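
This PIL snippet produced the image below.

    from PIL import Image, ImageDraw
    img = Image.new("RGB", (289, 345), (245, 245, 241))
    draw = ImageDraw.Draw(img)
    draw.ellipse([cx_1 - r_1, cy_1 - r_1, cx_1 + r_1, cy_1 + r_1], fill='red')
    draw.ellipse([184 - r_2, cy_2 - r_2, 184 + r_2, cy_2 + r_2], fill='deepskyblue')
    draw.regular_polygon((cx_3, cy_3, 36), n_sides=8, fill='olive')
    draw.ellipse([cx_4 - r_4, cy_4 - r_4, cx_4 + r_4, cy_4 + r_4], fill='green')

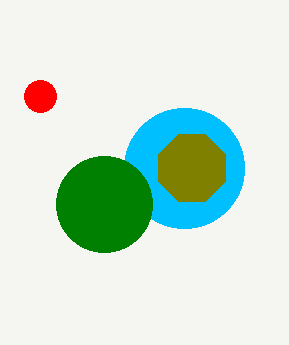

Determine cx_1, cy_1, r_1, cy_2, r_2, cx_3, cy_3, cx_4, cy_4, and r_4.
cx_1 = 40, cy_1 = 96, r_1 = 16, cy_2 = 168, r_2 = 60, cx_3 = 192, cy_3 = 168, cx_4 = 104, cy_4 = 204, r_4 = 48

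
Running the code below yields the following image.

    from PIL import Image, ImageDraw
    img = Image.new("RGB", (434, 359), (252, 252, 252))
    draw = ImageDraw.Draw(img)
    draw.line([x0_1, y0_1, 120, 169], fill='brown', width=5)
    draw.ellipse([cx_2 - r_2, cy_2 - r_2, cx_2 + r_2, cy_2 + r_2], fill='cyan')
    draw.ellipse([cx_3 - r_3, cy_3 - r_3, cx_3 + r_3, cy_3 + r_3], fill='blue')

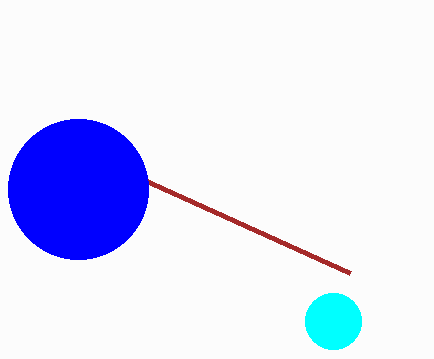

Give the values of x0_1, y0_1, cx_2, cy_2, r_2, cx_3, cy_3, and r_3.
x0_1 = 350; y0_1 = 273; cx_2 = 333; cy_2 = 321; r_2 = 28; cx_3 = 78; cy_3 = 189; r_3 = 70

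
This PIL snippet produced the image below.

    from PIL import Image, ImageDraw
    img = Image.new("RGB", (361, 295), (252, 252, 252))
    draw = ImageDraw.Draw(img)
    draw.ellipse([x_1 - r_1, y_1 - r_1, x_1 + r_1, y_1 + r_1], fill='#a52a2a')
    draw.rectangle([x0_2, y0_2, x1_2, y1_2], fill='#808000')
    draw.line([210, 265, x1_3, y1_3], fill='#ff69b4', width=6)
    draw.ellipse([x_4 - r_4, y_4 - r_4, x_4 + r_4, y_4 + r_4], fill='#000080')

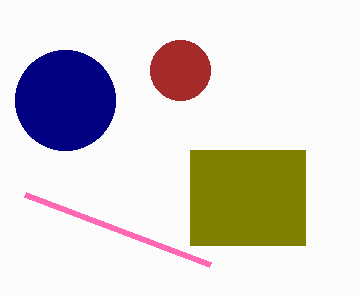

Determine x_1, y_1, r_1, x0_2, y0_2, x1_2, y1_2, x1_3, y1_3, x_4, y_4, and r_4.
x_1 = 180; y_1 = 70; r_1 = 30; x0_2 = 190; y0_2 = 150; x1_2 = 305; y1_2 = 245; x1_3 = 25; y1_3 = 195; x_4 = 65; y_4 = 100; r_4 = 50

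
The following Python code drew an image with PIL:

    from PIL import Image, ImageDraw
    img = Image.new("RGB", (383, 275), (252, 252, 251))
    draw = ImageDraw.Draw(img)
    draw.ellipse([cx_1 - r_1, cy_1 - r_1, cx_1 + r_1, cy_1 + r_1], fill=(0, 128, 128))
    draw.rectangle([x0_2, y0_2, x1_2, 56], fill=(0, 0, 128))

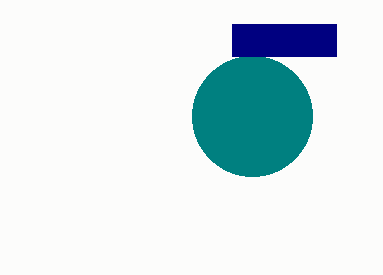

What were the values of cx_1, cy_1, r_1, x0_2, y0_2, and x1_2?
cx_1 = 252, cy_1 = 116, r_1 = 60, x0_2 = 232, y0_2 = 24, x1_2 = 336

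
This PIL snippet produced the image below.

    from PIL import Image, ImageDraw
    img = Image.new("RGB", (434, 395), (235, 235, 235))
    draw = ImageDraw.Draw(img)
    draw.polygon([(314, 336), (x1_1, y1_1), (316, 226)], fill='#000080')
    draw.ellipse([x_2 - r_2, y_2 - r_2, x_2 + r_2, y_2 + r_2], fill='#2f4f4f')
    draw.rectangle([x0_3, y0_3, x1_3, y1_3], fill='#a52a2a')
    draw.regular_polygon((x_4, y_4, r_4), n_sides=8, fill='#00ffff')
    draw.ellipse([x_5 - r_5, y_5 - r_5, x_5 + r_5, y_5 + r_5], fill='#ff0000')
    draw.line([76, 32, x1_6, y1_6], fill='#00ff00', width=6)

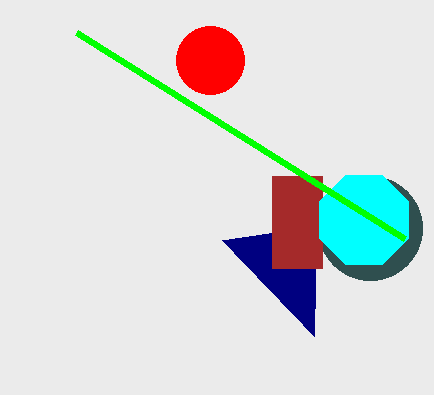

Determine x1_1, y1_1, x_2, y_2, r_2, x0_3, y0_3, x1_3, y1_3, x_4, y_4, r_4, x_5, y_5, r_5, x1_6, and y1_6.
x1_1 = 222, y1_1 = 240, x_2 = 370, y_2 = 228, r_2 = 52, x0_3 = 272, y0_3 = 176, x1_3 = 322, y1_3 = 268, x_4 = 364, y_4 = 220, r_4 = 48, x_5 = 210, y_5 = 60, r_5 = 34, x1_6 = 404, y1_6 = 238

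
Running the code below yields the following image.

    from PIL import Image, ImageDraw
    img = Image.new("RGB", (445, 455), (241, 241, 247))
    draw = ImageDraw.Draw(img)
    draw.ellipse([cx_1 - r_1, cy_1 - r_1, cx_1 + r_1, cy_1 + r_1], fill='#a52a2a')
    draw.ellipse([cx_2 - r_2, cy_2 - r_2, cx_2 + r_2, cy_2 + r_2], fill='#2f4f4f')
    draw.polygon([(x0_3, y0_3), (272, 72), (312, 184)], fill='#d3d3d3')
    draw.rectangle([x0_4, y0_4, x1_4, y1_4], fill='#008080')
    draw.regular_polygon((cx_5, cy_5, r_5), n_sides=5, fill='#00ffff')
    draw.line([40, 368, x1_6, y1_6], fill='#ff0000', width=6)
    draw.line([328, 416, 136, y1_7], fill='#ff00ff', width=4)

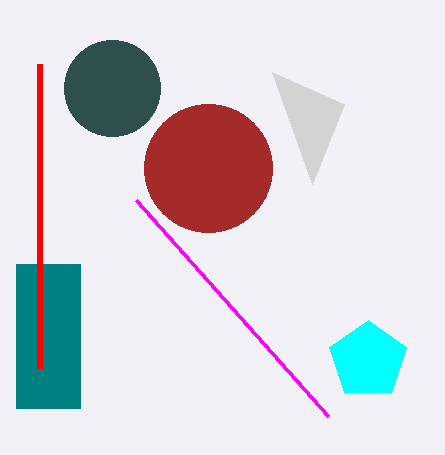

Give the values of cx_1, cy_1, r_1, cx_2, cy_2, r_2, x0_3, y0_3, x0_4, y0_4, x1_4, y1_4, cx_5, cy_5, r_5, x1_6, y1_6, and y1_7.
cx_1 = 208, cy_1 = 168, r_1 = 64, cx_2 = 112, cy_2 = 88, r_2 = 48, x0_3 = 344, y0_3 = 104, x0_4 = 16, y0_4 = 264, x1_4 = 80, y1_4 = 408, cx_5 = 368, cy_5 = 360, r_5 = 40, x1_6 = 40, y1_6 = 64, y1_7 = 200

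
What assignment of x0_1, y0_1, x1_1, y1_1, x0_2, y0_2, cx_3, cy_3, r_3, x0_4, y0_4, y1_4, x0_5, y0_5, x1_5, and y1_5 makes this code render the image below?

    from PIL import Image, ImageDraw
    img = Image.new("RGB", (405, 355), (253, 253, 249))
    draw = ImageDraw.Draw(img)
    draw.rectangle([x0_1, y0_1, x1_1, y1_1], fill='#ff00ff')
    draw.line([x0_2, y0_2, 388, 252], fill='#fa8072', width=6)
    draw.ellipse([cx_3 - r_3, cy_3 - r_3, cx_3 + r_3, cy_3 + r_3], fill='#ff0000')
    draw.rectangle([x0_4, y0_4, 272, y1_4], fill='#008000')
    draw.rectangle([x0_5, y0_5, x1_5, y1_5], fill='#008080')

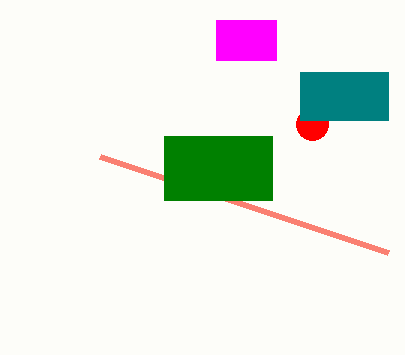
x0_1 = 216, y0_1 = 20, x1_1 = 276, y1_1 = 60, x0_2 = 100, y0_2 = 156, cx_3 = 312, cy_3 = 124, r_3 = 16, x0_4 = 164, y0_4 = 136, y1_4 = 200, x0_5 = 300, y0_5 = 72, x1_5 = 388, y1_5 = 120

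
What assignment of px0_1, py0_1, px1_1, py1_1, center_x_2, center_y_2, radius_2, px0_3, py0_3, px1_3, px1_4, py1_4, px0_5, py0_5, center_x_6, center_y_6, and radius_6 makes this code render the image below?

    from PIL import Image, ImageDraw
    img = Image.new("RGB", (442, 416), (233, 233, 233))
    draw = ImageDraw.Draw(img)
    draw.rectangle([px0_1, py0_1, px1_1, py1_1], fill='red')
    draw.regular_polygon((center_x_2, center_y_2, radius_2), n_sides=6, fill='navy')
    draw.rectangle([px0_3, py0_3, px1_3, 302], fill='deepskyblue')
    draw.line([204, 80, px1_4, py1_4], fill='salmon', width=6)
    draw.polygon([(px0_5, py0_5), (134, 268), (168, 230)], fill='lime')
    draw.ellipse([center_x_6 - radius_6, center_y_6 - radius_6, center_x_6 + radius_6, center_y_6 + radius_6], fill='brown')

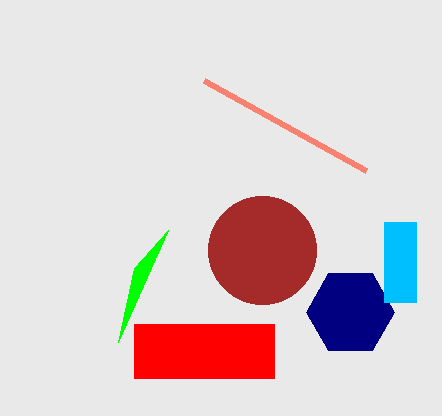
px0_1 = 134; py0_1 = 324; px1_1 = 274; py1_1 = 378; center_x_2 = 350; center_y_2 = 312; radius_2 = 44; px0_3 = 384; py0_3 = 222; px1_3 = 416; px1_4 = 366; py1_4 = 170; px0_5 = 118; py0_5 = 342; center_x_6 = 262; center_y_6 = 250; radius_6 = 54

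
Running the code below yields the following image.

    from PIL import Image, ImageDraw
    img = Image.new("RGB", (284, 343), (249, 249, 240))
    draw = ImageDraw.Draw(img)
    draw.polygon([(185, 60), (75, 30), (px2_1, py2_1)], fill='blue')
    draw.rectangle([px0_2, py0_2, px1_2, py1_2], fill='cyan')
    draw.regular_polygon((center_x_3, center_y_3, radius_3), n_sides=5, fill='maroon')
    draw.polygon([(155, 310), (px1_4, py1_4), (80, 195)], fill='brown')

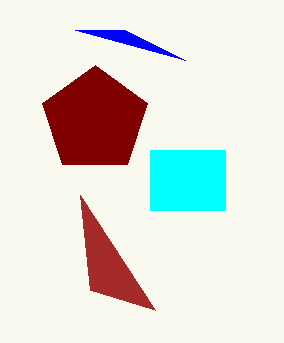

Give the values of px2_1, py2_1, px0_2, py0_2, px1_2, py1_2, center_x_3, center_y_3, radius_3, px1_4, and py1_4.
px2_1 = 125
py2_1 = 30
px0_2 = 150
py0_2 = 150
px1_2 = 225
py1_2 = 210
center_x_3 = 95
center_y_3 = 120
radius_3 = 55
px1_4 = 90
py1_4 = 290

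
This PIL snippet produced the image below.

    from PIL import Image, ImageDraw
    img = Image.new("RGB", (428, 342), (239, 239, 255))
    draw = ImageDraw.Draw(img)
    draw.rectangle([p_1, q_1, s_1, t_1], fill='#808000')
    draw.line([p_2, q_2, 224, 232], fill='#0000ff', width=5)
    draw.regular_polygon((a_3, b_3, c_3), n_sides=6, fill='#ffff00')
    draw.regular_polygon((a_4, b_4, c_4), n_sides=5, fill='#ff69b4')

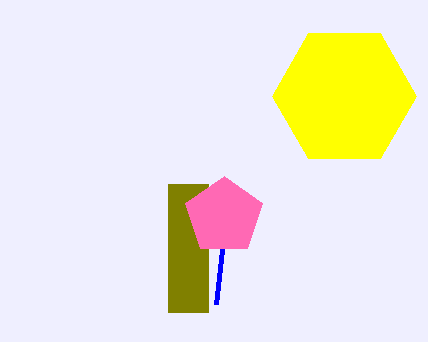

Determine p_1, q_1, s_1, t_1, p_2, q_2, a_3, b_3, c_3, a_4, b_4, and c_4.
p_1 = 168
q_1 = 184
s_1 = 208
t_1 = 312
p_2 = 216
q_2 = 304
a_3 = 344
b_3 = 96
c_3 = 72
a_4 = 224
b_4 = 216
c_4 = 40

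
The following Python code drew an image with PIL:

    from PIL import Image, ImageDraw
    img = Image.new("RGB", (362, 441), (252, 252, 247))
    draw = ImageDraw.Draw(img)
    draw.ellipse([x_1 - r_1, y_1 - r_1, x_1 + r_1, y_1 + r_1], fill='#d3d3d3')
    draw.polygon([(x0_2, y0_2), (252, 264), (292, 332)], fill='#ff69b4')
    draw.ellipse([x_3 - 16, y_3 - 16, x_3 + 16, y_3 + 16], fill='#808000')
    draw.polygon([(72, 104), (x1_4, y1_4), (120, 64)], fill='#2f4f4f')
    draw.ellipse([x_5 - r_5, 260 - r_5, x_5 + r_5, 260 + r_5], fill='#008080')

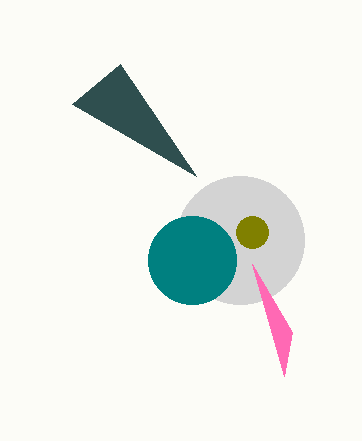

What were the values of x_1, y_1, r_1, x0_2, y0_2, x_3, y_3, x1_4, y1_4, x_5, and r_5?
x_1 = 240
y_1 = 240
r_1 = 64
x0_2 = 284
y0_2 = 376
x_3 = 252
y_3 = 232
x1_4 = 196
y1_4 = 176
x_5 = 192
r_5 = 44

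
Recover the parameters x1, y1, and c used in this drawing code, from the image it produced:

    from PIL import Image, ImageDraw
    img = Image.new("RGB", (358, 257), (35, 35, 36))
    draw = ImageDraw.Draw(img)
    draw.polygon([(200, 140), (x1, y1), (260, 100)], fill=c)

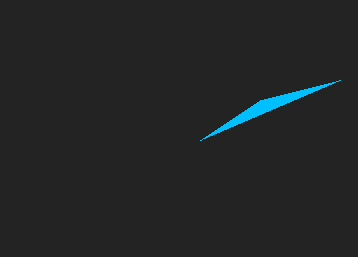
x1 = 340; y1 = 80; c = 'deepskyblue'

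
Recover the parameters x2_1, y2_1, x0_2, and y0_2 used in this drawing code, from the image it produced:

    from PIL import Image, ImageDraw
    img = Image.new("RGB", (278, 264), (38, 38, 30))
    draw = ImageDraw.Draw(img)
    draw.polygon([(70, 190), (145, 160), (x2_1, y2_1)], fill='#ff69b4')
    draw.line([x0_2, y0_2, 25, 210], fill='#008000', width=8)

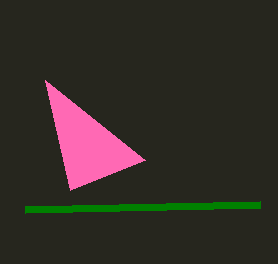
x2_1 = 45; y2_1 = 80; x0_2 = 260; y0_2 = 205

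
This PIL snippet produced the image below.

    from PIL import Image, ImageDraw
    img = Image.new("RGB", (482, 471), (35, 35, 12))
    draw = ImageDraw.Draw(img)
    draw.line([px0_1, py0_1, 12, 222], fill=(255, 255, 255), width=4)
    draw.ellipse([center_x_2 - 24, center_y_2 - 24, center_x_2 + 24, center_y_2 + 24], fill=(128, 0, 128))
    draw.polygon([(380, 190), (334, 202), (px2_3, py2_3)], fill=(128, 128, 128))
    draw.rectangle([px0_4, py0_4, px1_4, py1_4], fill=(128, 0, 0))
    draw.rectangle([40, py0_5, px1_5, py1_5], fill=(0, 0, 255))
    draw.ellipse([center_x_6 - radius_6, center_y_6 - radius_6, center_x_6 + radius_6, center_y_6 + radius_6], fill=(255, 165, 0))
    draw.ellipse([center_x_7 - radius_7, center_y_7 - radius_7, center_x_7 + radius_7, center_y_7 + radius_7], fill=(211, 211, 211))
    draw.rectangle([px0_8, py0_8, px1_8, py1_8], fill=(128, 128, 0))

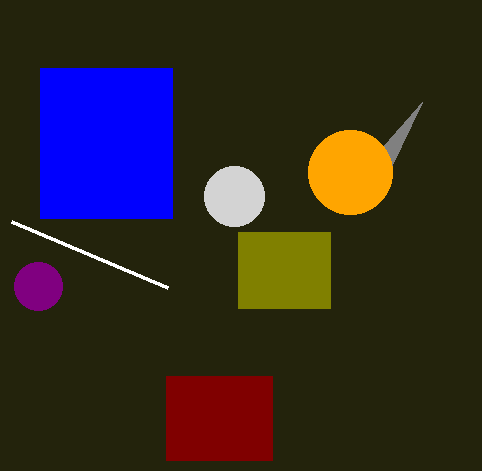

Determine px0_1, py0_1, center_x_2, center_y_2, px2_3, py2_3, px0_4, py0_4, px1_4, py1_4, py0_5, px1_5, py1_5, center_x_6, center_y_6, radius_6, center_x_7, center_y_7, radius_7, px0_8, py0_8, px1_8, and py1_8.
px0_1 = 168, py0_1 = 288, center_x_2 = 38, center_y_2 = 286, px2_3 = 422, py2_3 = 102, px0_4 = 166, py0_4 = 376, px1_4 = 272, py1_4 = 460, py0_5 = 68, px1_5 = 172, py1_5 = 218, center_x_6 = 350, center_y_6 = 172, radius_6 = 42, center_x_7 = 234, center_y_7 = 196, radius_7 = 30, px0_8 = 238, py0_8 = 232, px1_8 = 330, py1_8 = 308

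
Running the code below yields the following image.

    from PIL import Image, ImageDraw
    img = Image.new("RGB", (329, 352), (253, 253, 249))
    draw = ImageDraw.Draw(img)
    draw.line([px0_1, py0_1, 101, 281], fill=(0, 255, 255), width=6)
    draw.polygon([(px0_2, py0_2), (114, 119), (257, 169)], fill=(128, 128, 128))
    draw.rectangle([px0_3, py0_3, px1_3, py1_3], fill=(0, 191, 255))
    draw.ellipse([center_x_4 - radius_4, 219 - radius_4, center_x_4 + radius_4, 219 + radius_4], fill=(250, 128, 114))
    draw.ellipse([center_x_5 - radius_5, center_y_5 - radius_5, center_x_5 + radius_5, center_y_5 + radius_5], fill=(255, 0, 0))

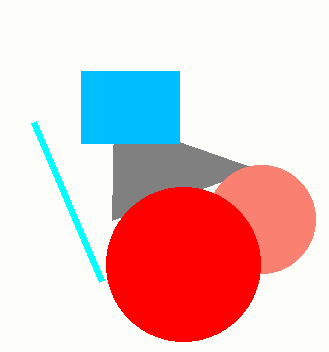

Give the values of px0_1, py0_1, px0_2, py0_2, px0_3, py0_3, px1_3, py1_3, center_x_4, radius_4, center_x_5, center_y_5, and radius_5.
px0_1 = 33; py0_1 = 122; px0_2 = 112; py0_2 = 220; px0_3 = 81; py0_3 = 71; px1_3 = 179; py1_3 = 143; center_x_4 = 261; radius_4 = 54; center_x_5 = 183; center_y_5 = 264; radius_5 = 77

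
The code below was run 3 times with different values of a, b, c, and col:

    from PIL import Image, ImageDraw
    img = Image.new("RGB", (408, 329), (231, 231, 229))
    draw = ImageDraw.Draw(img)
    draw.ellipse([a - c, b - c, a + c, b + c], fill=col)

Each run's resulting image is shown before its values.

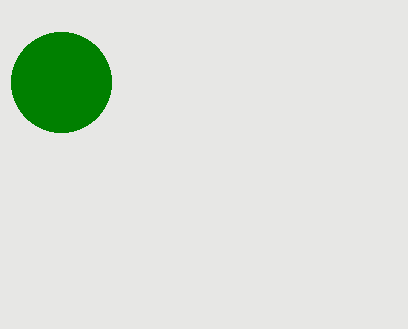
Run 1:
a = 61; b = 82; c = 50; col = 'green'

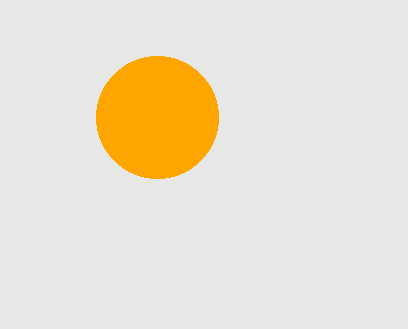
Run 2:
a = 157, b = 117, c = 61, col = 'orange'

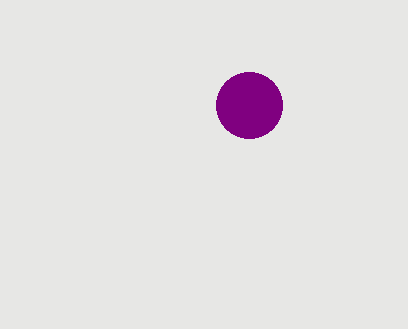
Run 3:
a = 249, b = 105, c = 33, col = 'purple'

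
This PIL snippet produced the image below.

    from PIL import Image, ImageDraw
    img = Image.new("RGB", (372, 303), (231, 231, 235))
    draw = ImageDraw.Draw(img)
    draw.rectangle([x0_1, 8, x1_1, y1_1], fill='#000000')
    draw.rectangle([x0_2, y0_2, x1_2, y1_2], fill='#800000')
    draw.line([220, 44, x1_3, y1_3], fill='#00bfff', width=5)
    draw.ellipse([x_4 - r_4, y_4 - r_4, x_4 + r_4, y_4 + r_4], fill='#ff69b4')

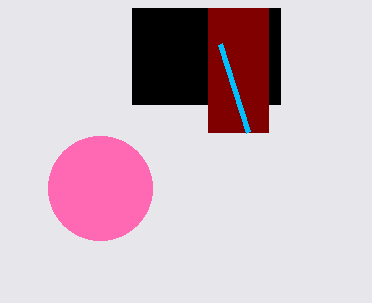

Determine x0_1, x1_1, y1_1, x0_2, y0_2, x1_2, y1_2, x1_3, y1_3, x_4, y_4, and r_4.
x0_1 = 132, x1_1 = 280, y1_1 = 104, x0_2 = 208, y0_2 = 8, x1_2 = 268, y1_2 = 132, x1_3 = 248, y1_3 = 132, x_4 = 100, y_4 = 188, r_4 = 52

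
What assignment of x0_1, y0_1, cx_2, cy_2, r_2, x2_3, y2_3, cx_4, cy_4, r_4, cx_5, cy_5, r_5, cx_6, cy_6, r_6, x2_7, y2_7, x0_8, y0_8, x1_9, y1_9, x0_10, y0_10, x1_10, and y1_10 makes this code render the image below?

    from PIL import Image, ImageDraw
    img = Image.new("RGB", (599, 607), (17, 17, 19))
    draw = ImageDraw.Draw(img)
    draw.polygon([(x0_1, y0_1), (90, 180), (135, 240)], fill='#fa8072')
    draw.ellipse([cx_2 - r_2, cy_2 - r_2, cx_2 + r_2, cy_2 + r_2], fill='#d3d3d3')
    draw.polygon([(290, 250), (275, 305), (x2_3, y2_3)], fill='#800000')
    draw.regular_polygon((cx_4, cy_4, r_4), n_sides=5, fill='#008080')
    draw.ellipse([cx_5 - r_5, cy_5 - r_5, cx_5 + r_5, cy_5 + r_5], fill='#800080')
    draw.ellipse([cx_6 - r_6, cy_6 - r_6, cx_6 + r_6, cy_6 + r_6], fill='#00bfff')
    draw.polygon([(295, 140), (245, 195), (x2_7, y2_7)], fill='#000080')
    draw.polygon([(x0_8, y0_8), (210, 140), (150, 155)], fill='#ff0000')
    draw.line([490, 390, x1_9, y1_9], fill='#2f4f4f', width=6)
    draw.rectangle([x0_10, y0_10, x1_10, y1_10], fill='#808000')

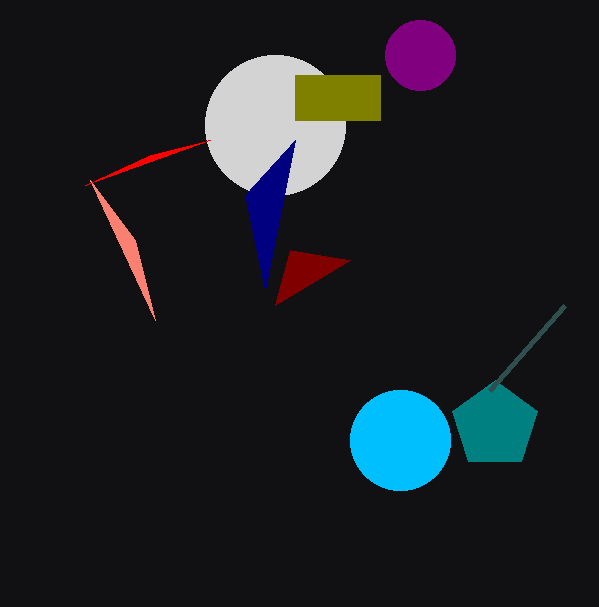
x0_1 = 155, y0_1 = 320, cx_2 = 275, cy_2 = 125, r_2 = 70, x2_3 = 350, y2_3 = 260, cx_4 = 495, cy_4 = 425, r_4 = 45, cx_5 = 420, cy_5 = 55, r_5 = 35, cx_6 = 400, cy_6 = 440, r_6 = 50, x2_7 = 265, y2_7 = 290, x0_8 = 85, y0_8 = 185, x1_9 = 565, y1_9 = 305, x0_10 = 295, y0_10 = 75, x1_10 = 380, y1_10 = 120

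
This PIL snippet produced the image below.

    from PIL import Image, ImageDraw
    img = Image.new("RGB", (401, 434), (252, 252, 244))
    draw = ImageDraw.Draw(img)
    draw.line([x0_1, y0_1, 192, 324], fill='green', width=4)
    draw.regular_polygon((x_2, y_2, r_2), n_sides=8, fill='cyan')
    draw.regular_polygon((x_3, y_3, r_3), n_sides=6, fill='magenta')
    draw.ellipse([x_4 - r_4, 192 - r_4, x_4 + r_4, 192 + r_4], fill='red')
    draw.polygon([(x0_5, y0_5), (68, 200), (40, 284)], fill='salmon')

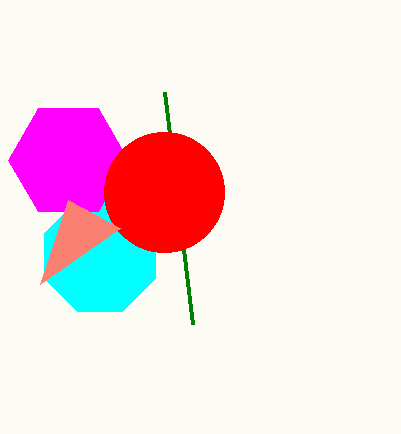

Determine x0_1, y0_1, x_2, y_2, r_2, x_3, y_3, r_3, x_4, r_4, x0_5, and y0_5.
x0_1 = 164; y0_1 = 92; x_2 = 100; y_2 = 256; r_2 = 60; x_3 = 68; y_3 = 160; r_3 = 60; x_4 = 164; r_4 = 60; x0_5 = 120; y0_5 = 228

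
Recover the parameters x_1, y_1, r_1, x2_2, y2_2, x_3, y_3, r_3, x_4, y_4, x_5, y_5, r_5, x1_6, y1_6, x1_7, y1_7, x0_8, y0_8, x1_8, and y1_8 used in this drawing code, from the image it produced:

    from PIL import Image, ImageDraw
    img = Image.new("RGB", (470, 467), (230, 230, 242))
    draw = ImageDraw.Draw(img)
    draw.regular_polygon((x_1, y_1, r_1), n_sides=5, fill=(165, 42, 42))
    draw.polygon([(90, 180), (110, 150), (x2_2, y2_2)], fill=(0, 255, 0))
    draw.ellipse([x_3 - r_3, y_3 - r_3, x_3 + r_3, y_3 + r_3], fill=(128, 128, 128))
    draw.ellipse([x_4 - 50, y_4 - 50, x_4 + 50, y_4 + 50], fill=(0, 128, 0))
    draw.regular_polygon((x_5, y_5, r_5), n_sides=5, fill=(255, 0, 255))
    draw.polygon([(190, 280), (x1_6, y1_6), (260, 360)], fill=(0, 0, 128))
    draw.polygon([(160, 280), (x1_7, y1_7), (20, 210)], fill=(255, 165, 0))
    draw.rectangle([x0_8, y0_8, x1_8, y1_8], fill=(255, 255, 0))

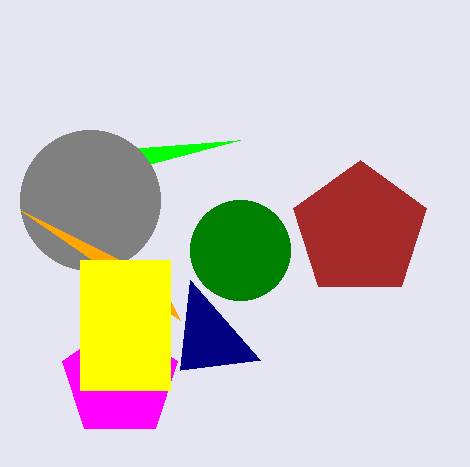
x_1 = 360; y_1 = 230; r_1 = 70; x2_2 = 240; y2_2 = 140; x_3 = 90; y_3 = 200; r_3 = 70; x_4 = 240; y_4 = 250; x_5 = 120; y_5 = 380; r_5 = 60; x1_6 = 180; y1_6 = 370; x1_7 = 180; y1_7 = 320; x0_8 = 80; y0_8 = 260; x1_8 = 170; y1_8 = 390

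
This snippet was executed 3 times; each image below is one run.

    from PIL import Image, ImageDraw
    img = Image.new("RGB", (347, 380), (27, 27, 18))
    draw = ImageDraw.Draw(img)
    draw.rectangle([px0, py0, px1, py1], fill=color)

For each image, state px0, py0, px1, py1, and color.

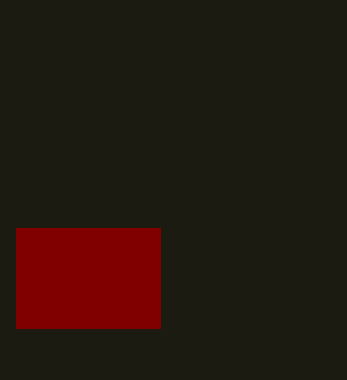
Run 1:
px0 = 16
py0 = 228
px1 = 160
py1 = 328
color = 'maroon'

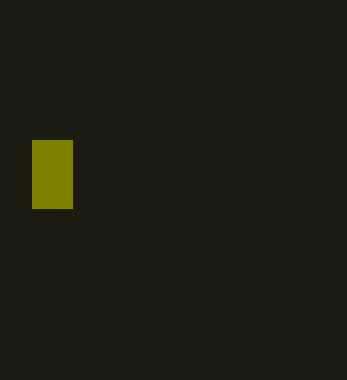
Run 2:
px0 = 32; py0 = 140; px1 = 72; py1 = 208; color = 'olive'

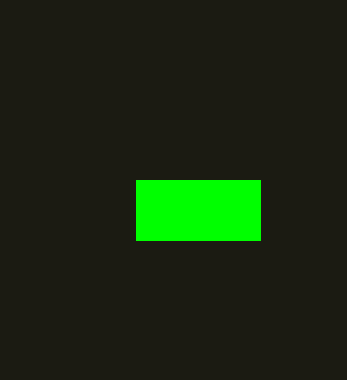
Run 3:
px0 = 136
py0 = 180
px1 = 260
py1 = 240
color = 'lime'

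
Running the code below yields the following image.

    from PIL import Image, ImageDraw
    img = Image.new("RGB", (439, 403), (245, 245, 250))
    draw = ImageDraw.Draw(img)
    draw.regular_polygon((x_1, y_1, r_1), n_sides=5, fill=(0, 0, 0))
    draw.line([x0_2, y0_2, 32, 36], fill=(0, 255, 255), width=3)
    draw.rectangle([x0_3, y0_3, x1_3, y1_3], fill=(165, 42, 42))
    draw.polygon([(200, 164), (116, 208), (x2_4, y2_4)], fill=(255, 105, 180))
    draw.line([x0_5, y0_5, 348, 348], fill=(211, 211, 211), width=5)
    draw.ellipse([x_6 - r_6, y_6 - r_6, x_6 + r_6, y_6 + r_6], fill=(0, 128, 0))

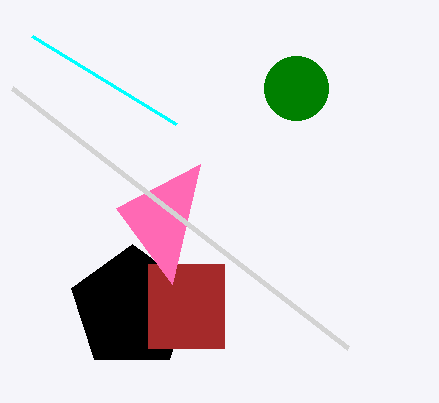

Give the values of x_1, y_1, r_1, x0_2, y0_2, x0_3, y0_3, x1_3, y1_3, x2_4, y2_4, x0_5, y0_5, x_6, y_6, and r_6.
x_1 = 132, y_1 = 308, r_1 = 64, x0_2 = 176, y0_2 = 124, x0_3 = 148, y0_3 = 264, x1_3 = 224, y1_3 = 348, x2_4 = 172, y2_4 = 284, x0_5 = 12, y0_5 = 88, x_6 = 296, y_6 = 88, r_6 = 32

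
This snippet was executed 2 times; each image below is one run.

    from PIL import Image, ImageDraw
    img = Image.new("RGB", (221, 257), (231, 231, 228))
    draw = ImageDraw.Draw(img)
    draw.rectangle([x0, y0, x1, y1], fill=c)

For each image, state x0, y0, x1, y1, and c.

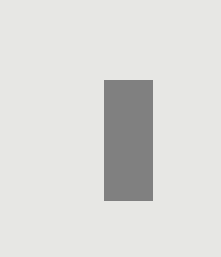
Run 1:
x0 = 104; y0 = 80; x1 = 152; y1 = 200; c = 'gray'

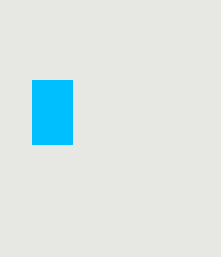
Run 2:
x0 = 32, y0 = 80, x1 = 72, y1 = 144, c = 'deepskyblue'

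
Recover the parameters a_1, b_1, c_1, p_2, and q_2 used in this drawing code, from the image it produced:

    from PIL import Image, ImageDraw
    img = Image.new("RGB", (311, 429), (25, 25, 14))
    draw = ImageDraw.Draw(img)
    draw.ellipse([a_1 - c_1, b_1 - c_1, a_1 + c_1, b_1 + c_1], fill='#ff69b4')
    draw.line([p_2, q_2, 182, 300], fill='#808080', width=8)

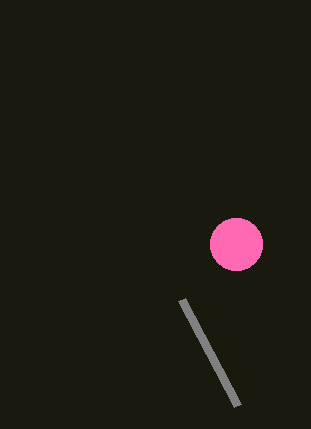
a_1 = 236; b_1 = 244; c_1 = 26; p_2 = 238; q_2 = 406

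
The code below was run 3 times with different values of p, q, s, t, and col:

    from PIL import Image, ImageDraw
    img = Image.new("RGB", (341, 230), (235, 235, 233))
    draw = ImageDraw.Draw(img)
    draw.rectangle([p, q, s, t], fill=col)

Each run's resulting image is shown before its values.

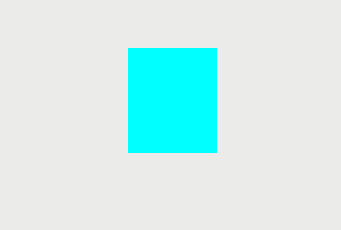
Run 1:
p = 128
q = 48
s = 216
t = 152
col = 'cyan'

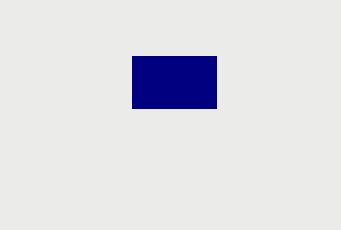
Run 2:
p = 132; q = 56; s = 216; t = 108; col = 'navy'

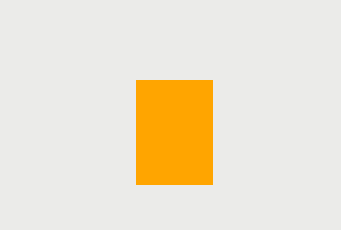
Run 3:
p = 136, q = 80, s = 212, t = 184, col = 'orange'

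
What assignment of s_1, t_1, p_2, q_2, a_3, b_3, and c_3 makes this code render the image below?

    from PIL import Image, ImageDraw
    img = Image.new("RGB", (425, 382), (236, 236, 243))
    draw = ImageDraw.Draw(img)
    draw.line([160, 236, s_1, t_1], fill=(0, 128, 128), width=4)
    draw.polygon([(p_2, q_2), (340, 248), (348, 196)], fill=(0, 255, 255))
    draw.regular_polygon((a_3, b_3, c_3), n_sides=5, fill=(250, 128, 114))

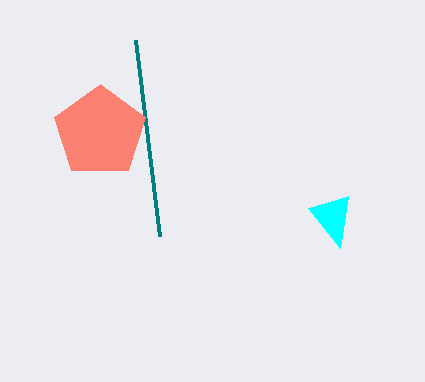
s_1 = 136; t_1 = 40; p_2 = 308; q_2 = 208; a_3 = 100; b_3 = 132; c_3 = 48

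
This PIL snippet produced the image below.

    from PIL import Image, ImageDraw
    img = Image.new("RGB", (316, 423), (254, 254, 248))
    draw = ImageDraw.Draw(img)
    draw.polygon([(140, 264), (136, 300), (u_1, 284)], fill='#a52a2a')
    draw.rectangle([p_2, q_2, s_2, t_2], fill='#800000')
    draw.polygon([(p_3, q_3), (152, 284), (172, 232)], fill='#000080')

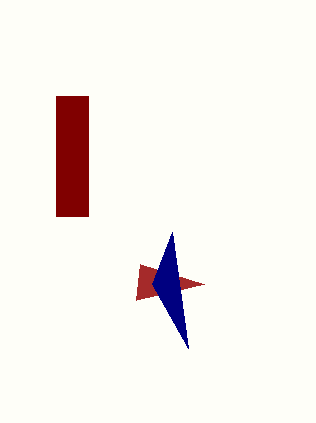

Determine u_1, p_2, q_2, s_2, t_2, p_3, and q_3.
u_1 = 204
p_2 = 56
q_2 = 96
s_2 = 88
t_2 = 216
p_3 = 188
q_3 = 348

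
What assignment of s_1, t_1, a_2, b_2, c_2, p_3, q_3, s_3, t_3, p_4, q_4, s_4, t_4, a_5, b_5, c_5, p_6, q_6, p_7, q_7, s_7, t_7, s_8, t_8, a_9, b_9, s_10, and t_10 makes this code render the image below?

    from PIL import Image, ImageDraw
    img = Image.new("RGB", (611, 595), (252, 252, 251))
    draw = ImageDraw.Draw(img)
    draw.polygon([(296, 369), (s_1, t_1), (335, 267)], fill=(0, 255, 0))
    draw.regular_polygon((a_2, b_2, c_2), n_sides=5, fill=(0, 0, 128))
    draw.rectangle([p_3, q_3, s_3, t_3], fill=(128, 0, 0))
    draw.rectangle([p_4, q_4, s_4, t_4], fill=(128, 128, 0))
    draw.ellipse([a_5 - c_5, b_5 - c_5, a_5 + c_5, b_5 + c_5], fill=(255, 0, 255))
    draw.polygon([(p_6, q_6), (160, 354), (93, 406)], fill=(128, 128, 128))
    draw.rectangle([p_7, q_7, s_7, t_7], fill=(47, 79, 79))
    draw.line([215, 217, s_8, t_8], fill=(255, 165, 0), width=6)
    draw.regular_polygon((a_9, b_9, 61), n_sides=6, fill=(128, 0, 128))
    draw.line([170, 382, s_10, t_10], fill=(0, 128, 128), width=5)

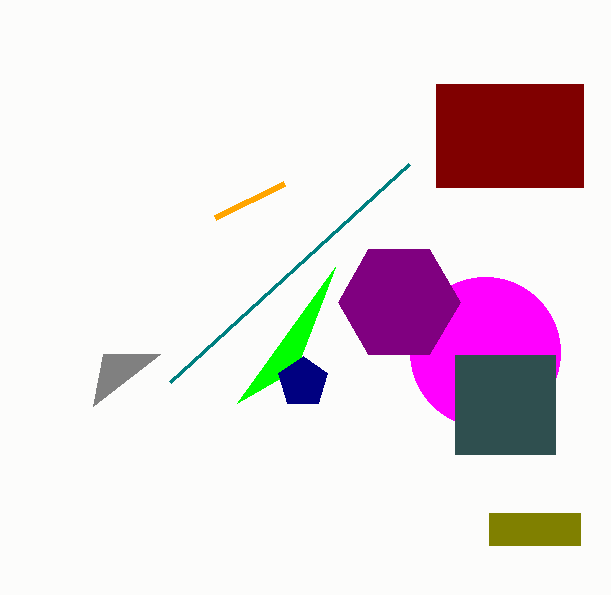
s_1 = 237
t_1 = 403
a_2 = 303
b_2 = 382
c_2 = 26
p_3 = 436
q_3 = 84
s_3 = 583
t_3 = 187
p_4 = 489
q_4 = 513
s_4 = 580
t_4 = 545
a_5 = 485
b_5 = 352
c_5 = 75
p_6 = 103
q_6 = 354
p_7 = 455
q_7 = 355
s_7 = 555
t_7 = 454
s_8 = 284
t_8 = 183
a_9 = 399
b_9 = 302
s_10 = 409
t_10 = 164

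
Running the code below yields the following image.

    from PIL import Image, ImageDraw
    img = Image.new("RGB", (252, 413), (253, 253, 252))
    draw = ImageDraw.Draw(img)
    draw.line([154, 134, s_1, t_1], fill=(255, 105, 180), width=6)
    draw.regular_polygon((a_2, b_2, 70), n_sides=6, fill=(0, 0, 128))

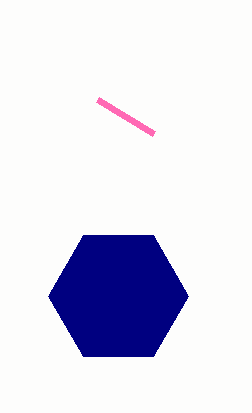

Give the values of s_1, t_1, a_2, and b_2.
s_1 = 98
t_1 = 100
a_2 = 118
b_2 = 296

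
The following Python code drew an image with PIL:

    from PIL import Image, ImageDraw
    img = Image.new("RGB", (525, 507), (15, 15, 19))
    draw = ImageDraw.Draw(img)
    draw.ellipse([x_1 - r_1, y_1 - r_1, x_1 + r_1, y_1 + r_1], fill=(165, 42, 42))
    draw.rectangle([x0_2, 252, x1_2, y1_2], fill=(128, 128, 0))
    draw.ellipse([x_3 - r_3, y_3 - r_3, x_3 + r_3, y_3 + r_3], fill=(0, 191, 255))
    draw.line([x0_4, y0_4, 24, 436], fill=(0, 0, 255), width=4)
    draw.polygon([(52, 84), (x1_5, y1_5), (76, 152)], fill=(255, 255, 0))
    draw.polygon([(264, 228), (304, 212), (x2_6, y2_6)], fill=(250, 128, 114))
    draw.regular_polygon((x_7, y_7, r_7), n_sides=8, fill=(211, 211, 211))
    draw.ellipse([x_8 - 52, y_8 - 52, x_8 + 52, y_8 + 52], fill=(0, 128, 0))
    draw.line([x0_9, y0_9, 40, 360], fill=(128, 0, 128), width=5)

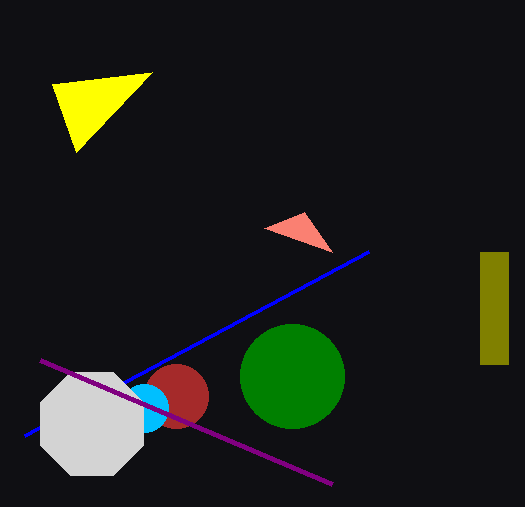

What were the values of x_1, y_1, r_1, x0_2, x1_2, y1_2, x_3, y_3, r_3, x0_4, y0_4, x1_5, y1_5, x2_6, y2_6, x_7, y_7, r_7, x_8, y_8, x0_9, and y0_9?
x_1 = 176
y_1 = 396
r_1 = 32
x0_2 = 480
x1_2 = 508
y1_2 = 364
x_3 = 144
y_3 = 408
r_3 = 24
x0_4 = 368
y0_4 = 252
x1_5 = 152
y1_5 = 72
x2_6 = 332
y2_6 = 252
x_7 = 92
y_7 = 424
r_7 = 56
x_8 = 292
y_8 = 376
x0_9 = 332
y0_9 = 484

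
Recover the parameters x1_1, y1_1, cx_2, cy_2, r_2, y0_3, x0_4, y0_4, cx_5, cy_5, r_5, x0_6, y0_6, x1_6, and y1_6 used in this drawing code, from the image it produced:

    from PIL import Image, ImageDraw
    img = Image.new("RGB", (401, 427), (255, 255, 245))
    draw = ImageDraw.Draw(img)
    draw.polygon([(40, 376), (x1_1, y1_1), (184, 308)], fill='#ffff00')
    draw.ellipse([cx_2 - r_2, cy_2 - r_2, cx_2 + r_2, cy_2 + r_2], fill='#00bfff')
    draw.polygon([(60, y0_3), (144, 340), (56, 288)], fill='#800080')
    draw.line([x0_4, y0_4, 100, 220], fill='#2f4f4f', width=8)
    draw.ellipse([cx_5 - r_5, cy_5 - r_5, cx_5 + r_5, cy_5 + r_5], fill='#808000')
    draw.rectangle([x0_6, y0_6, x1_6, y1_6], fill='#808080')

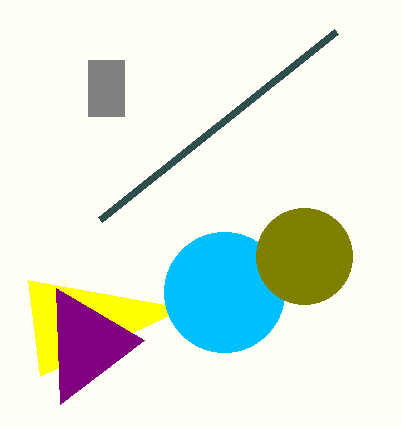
x1_1 = 28
y1_1 = 280
cx_2 = 224
cy_2 = 292
r_2 = 60
y0_3 = 404
x0_4 = 336
y0_4 = 32
cx_5 = 304
cy_5 = 256
r_5 = 48
x0_6 = 88
y0_6 = 60
x1_6 = 124
y1_6 = 116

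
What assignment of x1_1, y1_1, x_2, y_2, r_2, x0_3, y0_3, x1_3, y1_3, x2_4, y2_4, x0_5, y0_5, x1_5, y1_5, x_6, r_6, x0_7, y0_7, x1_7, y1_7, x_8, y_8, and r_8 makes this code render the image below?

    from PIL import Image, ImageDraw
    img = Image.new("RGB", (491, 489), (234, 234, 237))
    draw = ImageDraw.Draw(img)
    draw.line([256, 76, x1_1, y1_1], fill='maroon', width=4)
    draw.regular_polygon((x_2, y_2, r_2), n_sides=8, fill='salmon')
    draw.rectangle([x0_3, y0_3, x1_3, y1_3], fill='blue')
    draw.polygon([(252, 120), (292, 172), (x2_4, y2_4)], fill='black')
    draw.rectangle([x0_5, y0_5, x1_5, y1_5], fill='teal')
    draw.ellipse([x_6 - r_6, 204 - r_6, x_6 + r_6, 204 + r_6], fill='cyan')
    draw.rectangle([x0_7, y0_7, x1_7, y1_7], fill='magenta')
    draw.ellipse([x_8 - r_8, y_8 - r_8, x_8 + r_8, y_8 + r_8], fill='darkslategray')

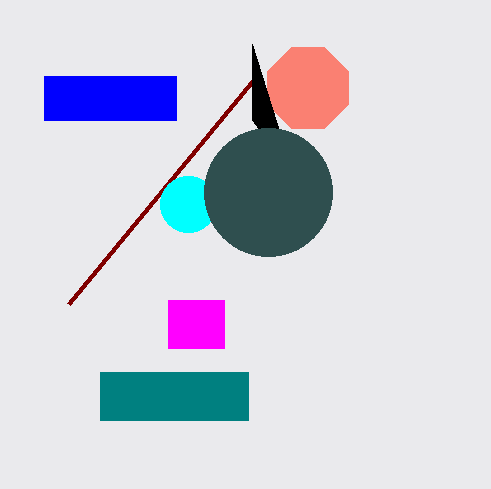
x1_1 = 68, y1_1 = 304, x_2 = 308, y_2 = 88, r_2 = 44, x0_3 = 44, y0_3 = 76, x1_3 = 176, y1_3 = 120, x2_4 = 252, y2_4 = 44, x0_5 = 100, y0_5 = 372, x1_5 = 248, y1_5 = 420, x_6 = 188, r_6 = 28, x0_7 = 168, y0_7 = 300, x1_7 = 224, y1_7 = 348, x_8 = 268, y_8 = 192, r_8 = 64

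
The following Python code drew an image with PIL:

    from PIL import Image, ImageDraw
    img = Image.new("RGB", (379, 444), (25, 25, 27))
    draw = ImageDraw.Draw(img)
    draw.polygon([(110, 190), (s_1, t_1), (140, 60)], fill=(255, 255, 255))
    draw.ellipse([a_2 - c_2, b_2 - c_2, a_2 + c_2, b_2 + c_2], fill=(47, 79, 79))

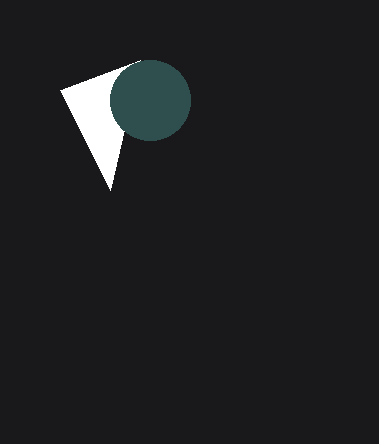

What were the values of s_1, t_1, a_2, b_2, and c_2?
s_1 = 60; t_1 = 90; a_2 = 150; b_2 = 100; c_2 = 40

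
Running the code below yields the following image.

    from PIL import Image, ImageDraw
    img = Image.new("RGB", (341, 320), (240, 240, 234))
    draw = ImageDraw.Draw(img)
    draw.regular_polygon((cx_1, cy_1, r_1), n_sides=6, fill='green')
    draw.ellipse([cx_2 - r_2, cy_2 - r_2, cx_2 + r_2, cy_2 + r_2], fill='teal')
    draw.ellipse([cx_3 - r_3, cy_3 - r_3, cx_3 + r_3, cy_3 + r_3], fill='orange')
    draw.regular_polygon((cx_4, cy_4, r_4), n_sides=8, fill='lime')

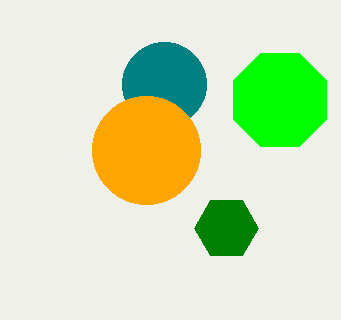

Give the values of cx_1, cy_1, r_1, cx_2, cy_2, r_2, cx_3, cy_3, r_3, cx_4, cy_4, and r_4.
cx_1 = 226, cy_1 = 228, r_1 = 32, cx_2 = 164, cy_2 = 84, r_2 = 42, cx_3 = 146, cy_3 = 150, r_3 = 54, cx_4 = 280, cy_4 = 100, r_4 = 50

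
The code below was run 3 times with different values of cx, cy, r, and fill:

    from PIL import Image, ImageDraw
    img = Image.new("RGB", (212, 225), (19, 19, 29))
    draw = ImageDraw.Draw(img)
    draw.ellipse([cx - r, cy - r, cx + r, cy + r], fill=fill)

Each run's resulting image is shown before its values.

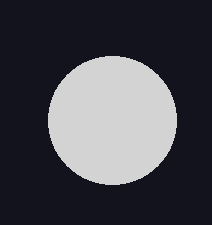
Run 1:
cx = 112, cy = 120, r = 64, fill = 'lightgray'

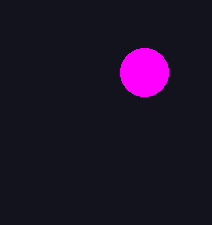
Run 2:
cx = 144; cy = 72; r = 24; fill = 'magenta'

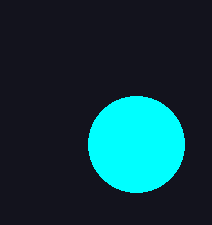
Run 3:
cx = 136
cy = 144
r = 48
fill = 'cyan'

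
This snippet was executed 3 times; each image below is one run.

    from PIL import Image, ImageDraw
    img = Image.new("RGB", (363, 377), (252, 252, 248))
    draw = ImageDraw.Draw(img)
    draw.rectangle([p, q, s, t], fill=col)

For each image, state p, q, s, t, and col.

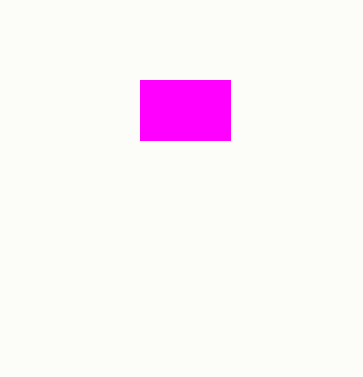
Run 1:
p = 140
q = 80
s = 230
t = 140
col = 'magenta'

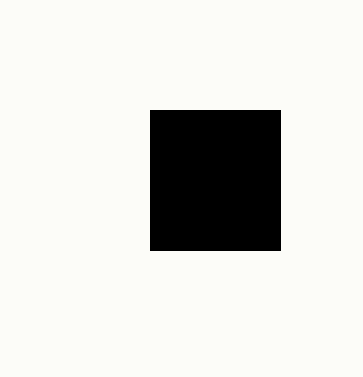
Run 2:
p = 150; q = 110; s = 280; t = 250; col = 'black'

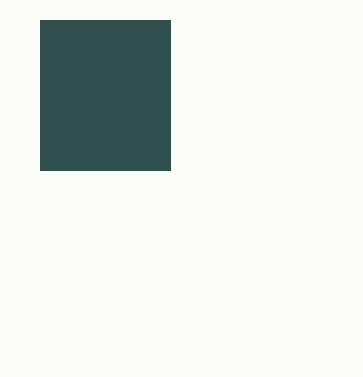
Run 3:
p = 40, q = 20, s = 170, t = 170, col = 'darkslategray'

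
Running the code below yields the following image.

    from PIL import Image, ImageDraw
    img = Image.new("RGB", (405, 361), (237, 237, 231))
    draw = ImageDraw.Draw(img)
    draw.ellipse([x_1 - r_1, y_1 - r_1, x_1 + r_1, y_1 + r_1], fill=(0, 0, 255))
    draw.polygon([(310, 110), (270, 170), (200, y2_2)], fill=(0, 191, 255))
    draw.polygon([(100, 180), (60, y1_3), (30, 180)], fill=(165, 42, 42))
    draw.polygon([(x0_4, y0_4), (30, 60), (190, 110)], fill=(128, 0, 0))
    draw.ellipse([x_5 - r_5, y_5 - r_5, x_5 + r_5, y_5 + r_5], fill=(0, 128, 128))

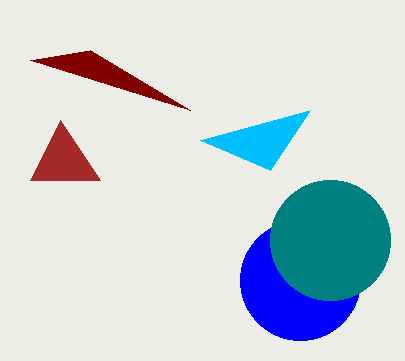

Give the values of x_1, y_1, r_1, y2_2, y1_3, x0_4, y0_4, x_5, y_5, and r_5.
x_1 = 300, y_1 = 280, r_1 = 60, y2_2 = 140, y1_3 = 120, x0_4 = 90, y0_4 = 50, x_5 = 330, y_5 = 240, r_5 = 60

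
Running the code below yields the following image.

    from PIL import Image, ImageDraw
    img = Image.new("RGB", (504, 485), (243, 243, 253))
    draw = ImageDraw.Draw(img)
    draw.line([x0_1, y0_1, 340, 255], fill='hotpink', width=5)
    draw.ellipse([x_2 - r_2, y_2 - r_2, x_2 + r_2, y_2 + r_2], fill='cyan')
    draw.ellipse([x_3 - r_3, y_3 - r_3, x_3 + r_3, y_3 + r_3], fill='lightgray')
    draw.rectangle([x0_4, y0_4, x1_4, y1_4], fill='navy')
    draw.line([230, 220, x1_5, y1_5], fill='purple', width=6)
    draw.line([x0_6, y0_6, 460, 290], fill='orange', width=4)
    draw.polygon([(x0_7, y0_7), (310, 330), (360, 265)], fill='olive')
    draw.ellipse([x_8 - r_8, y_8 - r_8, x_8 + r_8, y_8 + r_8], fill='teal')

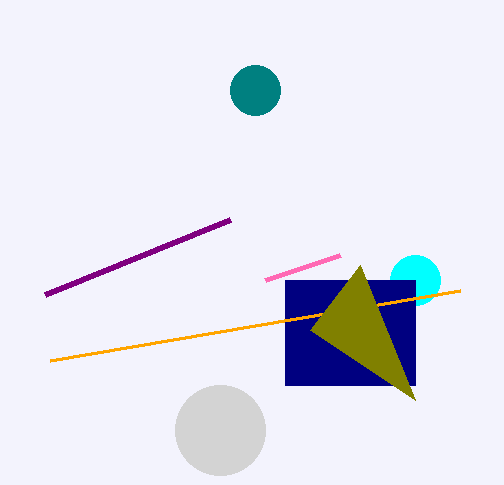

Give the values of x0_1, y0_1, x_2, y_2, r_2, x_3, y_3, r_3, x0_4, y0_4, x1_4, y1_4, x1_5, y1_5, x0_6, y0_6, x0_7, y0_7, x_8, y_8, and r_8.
x0_1 = 265, y0_1 = 280, x_2 = 415, y_2 = 280, r_2 = 25, x_3 = 220, y_3 = 430, r_3 = 45, x0_4 = 285, y0_4 = 280, x1_4 = 415, y1_4 = 385, x1_5 = 45, y1_5 = 295, x0_6 = 50, y0_6 = 360, x0_7 = 415, y0_7 = 400, x_8 = 255, y_8 = 90, r_8 = 25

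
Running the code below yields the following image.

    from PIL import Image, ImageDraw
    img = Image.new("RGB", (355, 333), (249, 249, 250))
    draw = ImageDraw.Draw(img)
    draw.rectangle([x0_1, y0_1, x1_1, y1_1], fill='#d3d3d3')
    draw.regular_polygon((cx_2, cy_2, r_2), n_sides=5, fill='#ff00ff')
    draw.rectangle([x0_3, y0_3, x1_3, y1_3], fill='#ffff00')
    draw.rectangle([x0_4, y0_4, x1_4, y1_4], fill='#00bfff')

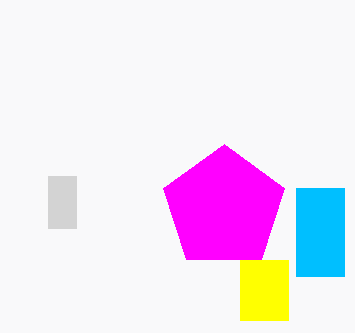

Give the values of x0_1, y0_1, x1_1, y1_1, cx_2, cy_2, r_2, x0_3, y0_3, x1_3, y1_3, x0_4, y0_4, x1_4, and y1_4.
x0_1 = 48
y0_1 = 176
x1_1 = 76
y1_1 = 228
cx_2 = 224
cy_2 = 208
r_2 = 64
x0_3 = 240
y0_3 = 260
x1_3 = 288
y1_3 = 320
x0_4 = 296
y0_4 = 188
x1_4 = 344
y1_4 = 276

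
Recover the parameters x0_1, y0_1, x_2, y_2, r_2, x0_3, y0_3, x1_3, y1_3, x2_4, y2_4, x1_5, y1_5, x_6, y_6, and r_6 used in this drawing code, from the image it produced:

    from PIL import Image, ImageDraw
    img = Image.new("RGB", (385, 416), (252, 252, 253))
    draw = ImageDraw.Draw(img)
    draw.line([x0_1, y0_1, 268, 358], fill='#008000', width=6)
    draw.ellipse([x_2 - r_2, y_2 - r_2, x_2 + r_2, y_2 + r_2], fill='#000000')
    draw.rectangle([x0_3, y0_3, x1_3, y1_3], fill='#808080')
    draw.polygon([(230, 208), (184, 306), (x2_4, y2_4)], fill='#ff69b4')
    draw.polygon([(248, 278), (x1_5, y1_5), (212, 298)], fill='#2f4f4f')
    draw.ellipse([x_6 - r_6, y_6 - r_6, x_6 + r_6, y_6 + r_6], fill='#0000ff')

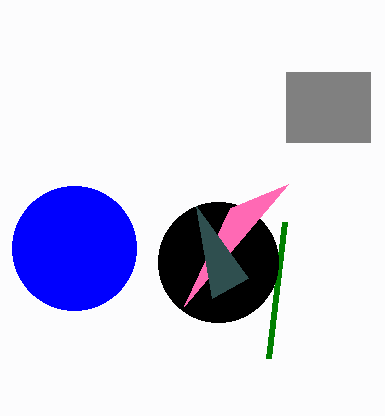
x0_1 = 284
y0_1 = 222
x_2 = 218
y_2 = 262
r_2 = 60
x0_3 = 286
y0_3 = 72
x1_3 = 370
y1_3 = 142
x2_4 = 288
y2_4 = 184
x1_5 = 196
y1_5 = 206
x_6 = 74
y_6 = 248
r_6 = 62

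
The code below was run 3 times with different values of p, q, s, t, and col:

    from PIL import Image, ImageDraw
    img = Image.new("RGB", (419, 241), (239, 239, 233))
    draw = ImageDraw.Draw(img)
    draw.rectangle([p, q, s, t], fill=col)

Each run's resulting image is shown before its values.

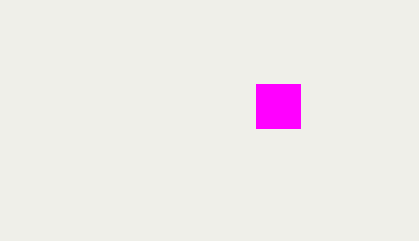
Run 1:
p = 256
q = 84
s = 300
t = 128
col = 'magenta'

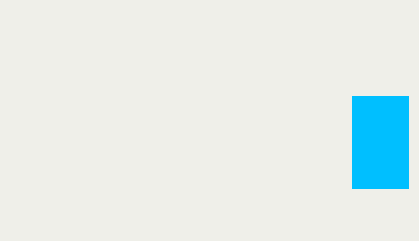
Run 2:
p = 352, q = 96, s = 408, t = 188, col = 'deepskyblue'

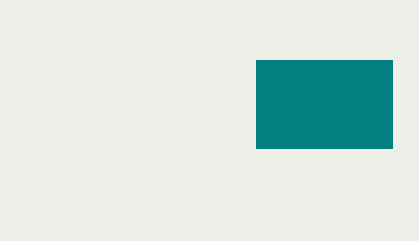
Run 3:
p = 256; q = 60; s = 392; t = 148; col = 'teal'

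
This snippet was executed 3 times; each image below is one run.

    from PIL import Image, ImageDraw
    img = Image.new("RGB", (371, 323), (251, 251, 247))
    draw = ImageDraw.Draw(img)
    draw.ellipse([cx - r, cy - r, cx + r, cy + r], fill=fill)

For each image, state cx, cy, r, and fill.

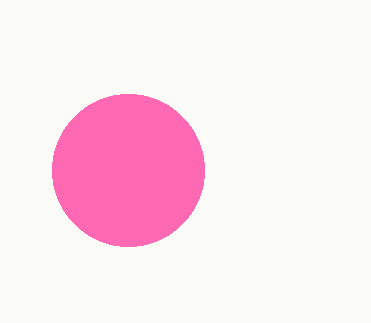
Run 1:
cx = 128, cy = 170, r = 76, fill = 'hotpink'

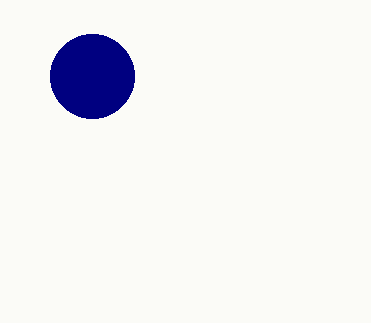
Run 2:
cx = 92; cy = 76; r = 42; fill = 'navy'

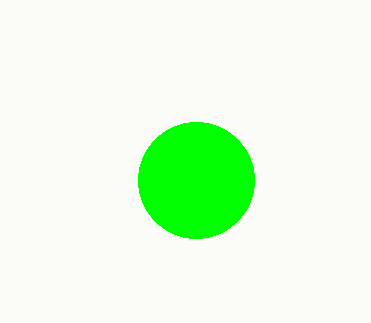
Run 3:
cx = 196; cy = 180; r = 58; fill = 'lime'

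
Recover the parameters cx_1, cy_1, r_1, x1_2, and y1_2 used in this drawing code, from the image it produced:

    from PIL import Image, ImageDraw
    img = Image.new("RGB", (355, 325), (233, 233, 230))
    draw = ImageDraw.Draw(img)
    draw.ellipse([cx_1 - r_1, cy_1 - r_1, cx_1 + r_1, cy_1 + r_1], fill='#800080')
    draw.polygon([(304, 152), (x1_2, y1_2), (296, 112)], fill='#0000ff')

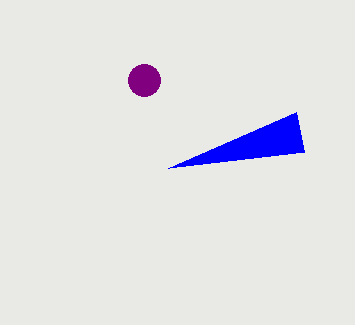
cx_1 = 144, cy_1 = 80, r_1 = 16, x1_2 = 168, y1_2 = 168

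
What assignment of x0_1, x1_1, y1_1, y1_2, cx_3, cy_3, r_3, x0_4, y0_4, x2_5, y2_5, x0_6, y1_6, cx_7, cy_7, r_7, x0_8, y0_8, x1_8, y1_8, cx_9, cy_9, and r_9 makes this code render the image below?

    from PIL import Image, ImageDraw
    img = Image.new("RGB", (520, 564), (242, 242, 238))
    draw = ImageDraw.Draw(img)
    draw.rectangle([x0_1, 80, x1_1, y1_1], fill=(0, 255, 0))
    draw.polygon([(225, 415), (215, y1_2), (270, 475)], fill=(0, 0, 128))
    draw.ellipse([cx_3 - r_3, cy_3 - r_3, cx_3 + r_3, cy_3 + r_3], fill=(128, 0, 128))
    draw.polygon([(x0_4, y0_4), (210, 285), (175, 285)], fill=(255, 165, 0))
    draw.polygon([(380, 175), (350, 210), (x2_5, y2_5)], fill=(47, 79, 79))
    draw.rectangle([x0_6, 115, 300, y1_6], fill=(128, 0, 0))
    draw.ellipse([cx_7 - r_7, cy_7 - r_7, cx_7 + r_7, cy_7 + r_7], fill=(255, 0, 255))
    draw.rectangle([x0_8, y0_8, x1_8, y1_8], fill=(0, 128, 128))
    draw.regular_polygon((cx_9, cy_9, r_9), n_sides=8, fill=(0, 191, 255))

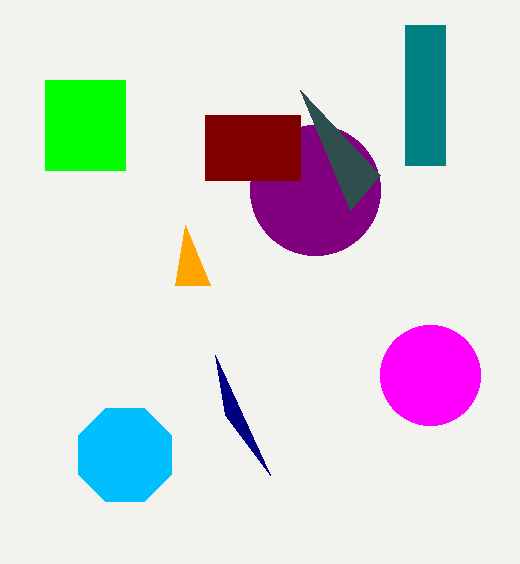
x0_1 = 45, x1_1 = 125, y1_1 = 170, y1_2 = 355, cx_3 = 315, cy_3 = 190, r_3 = 65, x0_4 = 185, y0_4 = 225, x2_5 = 300, y2_5 = 90, x0_6 = 205, y1_6 = 180, cx_7 = 430, cy_7 = 375, r_7 = 50, x0_8 = 405, y0_8 = 25, x1_8 = 445, y1_8 = 165, cx_9 = 125, cy_9 = 455, r_9 = 50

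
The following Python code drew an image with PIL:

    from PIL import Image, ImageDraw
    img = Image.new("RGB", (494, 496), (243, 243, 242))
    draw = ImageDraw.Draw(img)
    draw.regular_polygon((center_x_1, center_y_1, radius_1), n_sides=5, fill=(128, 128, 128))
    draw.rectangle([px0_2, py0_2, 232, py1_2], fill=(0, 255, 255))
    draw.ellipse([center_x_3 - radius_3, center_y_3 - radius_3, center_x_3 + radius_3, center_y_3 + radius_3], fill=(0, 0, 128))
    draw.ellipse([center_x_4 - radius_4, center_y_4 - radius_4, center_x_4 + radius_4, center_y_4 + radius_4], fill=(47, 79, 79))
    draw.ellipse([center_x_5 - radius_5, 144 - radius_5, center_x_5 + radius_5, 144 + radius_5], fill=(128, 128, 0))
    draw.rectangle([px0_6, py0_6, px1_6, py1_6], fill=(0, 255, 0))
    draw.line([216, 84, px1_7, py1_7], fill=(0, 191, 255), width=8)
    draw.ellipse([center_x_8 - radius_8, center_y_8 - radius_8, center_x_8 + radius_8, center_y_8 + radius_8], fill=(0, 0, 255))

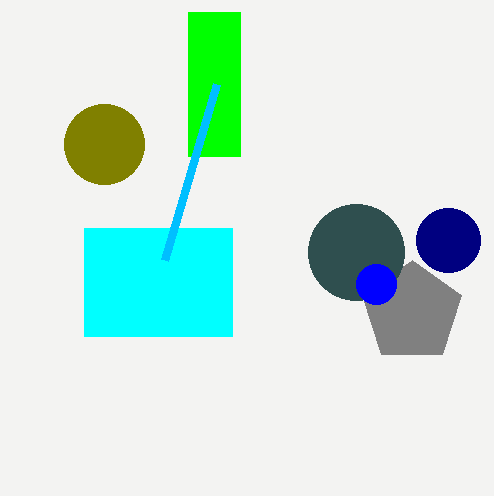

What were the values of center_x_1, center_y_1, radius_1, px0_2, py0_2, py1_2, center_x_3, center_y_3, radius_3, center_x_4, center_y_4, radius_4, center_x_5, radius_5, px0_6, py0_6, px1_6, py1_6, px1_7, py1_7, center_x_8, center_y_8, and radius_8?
center_x_1 = 412; center_y_1 = 312; radius_1 = 52; px0_2 = 84; py0_2 = 228; py1_2 = 336; center_x_3 = 448; center_y_3 = 240; radius_3 = 32; center_x_4 = 356; center_y_4 = 252; radius_4 = 48; center_x_5 = 104; radius_5 = 40; px0_6 = 188; py0_6 = 12; px1_6 = 240; py1_6 = 156; px1_7 = 164; py1_7 = 260; center_x_8 = 376; center_y_8 = 284; radius_8 = 20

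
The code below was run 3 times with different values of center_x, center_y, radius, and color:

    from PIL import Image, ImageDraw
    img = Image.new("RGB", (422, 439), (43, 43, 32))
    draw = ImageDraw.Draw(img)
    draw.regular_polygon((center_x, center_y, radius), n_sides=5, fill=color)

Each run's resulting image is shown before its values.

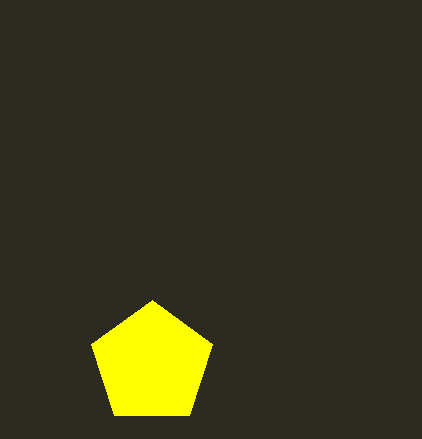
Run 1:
center_x = 152
center_y = 364
radius = 64
color = 'yellow'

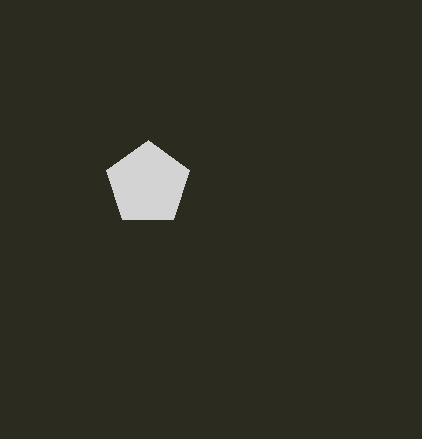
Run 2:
center_x = 148
center_y = 184
radius = 44
color = 'lightgray'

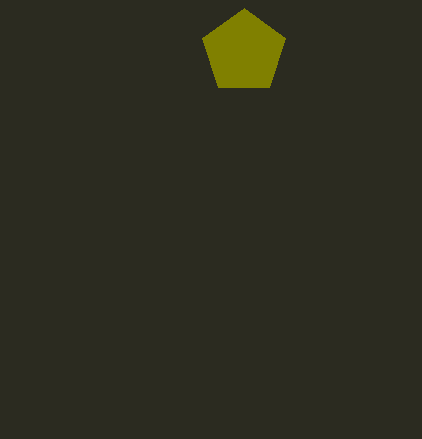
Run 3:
center_x = 244, center_y = 52, radius = 44, color = 'olive'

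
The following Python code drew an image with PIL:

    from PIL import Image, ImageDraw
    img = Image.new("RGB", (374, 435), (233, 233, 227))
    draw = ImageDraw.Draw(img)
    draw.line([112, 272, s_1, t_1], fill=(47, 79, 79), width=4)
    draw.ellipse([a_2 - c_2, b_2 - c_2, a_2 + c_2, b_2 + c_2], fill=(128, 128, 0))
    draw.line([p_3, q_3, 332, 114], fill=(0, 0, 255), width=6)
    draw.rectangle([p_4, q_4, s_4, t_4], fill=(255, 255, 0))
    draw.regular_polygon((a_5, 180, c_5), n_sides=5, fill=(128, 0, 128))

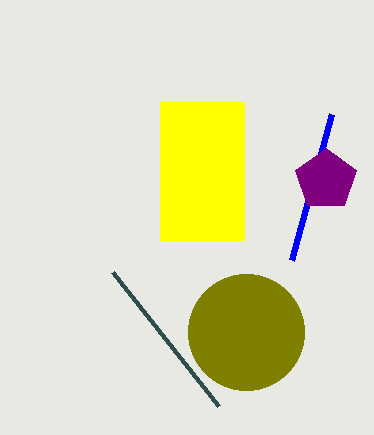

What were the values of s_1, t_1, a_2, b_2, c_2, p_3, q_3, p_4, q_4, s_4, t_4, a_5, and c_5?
s_1 = 218; t_1 = 406; a_2 = 246; b_2 = 332; c_2 = 58; p_3 = 292; q_3 = 260; p_4 = 160; q_4 = 102; s_4 = 244; t_4 = 240; a_5 = 326; c_5 = 32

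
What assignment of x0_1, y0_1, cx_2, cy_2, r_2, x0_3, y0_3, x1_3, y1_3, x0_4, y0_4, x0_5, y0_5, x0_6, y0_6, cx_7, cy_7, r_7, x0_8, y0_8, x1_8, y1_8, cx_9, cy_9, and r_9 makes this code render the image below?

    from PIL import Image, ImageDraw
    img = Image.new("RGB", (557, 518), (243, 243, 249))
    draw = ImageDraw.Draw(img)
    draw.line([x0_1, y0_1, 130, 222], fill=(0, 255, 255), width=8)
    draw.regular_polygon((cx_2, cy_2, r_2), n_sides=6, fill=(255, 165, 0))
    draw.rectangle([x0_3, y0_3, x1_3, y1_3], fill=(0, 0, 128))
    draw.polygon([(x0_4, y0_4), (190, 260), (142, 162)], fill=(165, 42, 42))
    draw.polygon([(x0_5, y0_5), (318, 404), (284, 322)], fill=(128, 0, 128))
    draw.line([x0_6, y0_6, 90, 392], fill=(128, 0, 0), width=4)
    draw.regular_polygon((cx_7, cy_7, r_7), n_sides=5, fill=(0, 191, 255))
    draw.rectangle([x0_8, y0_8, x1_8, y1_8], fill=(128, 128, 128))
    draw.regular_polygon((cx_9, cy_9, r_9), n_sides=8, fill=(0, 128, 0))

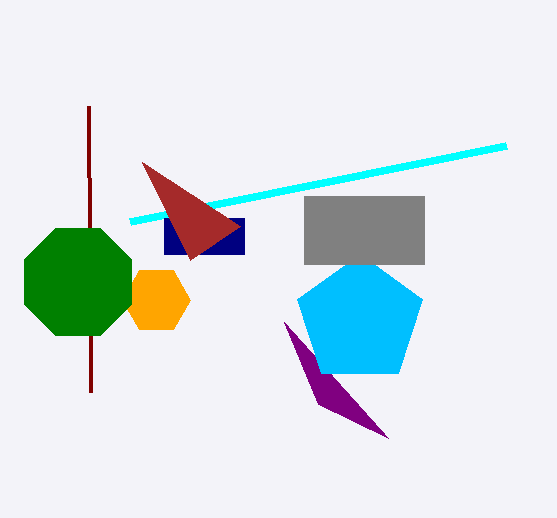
x0_1 = 506; y0_1 = 146; cx_2 = 156; cy_2 = 300; r_2 = 34; x0_3 = 164; y0_3 = 218; x1_3 = 244; y1_3 = 254; x0_4 = 240; y0_4 = 226; x0_5 = 388; y0_5 = 438; x0_6 = 88; y0_6 = 106; cx_7 = 360; cy_7 = 320; r_7 = 66; x0_8 = 304; y0_8 = 196; x1_8 = 424; y1_8 = 264; cx_9 = 78; cy_9 = 282; r_9 = 58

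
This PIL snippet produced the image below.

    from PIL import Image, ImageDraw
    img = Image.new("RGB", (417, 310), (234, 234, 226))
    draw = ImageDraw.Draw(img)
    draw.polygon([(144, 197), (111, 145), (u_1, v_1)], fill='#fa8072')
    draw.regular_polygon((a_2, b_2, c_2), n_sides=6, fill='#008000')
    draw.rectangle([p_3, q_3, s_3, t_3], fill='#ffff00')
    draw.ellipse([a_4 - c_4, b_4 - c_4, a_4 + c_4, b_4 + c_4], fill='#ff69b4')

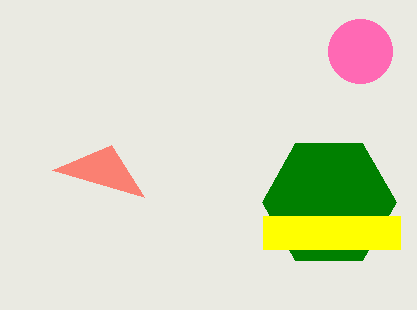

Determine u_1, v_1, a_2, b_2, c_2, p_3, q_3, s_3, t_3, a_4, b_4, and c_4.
u_1 = 52
v_1 = 170
a_2 = 329
b_2 = 202
c_2 = 67
p_3 = 263
q_3 = 216
s_3 = 400
t_3 = 249
a_4 = 360
b_4 = 51
c_4 = 32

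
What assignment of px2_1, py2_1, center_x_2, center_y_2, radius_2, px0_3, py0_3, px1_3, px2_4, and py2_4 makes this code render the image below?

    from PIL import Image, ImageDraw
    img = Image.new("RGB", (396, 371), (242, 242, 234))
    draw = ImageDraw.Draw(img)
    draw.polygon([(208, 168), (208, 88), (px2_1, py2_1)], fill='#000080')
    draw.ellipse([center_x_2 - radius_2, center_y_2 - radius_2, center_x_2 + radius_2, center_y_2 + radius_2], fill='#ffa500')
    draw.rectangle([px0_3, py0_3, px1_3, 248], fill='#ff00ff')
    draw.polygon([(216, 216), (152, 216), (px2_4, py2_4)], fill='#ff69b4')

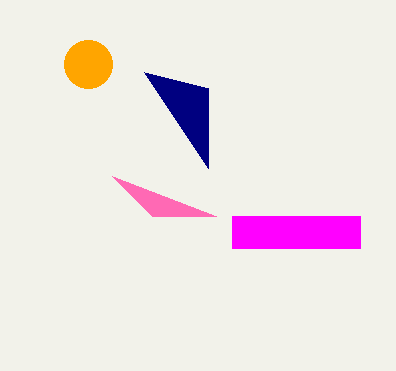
px2_1 = 144
py2_1 = 72
center_x_2 = 88
center_y_2 = 64
radius_2 = 24
px0_3 = 232
py0_3 = 216
px1_3 = 360
px2_4 = 112
py2_4 = 176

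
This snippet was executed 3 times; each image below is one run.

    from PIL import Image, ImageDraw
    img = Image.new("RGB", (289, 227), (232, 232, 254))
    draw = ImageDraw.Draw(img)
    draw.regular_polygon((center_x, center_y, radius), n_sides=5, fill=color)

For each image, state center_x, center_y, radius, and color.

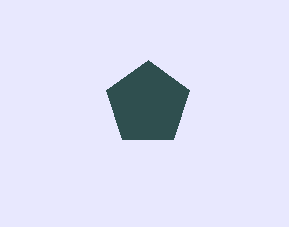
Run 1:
center_x = 148
center_y = 104
radius = 44
color = 'darkslategray'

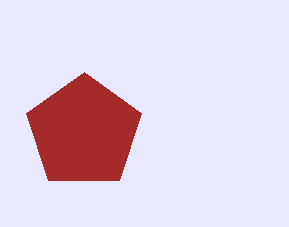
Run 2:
center_x = 84, center_y = 132, radius = 60, color = 'brown'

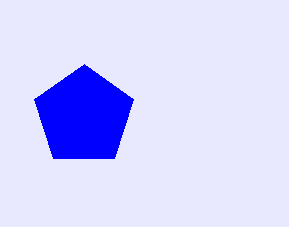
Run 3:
center_x = 84
center_y = 116
radius = 52
color = 'blue'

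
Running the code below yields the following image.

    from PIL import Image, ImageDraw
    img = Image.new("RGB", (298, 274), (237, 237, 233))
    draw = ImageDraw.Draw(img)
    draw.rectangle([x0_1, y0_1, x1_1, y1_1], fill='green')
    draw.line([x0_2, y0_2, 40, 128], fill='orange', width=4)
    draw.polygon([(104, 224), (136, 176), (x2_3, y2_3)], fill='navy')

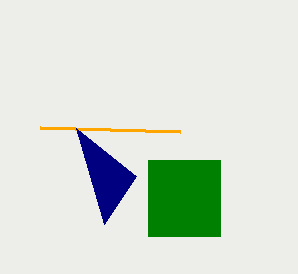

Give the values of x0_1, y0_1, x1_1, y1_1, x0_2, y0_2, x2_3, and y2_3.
x0_1 = 148; y0_1 = 160; x1_1 = 220; y1_1 = 236; x0_2 = 180; y0_2 = 132; x2_3 = 76; y2_3 = 128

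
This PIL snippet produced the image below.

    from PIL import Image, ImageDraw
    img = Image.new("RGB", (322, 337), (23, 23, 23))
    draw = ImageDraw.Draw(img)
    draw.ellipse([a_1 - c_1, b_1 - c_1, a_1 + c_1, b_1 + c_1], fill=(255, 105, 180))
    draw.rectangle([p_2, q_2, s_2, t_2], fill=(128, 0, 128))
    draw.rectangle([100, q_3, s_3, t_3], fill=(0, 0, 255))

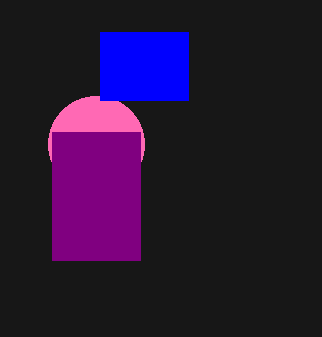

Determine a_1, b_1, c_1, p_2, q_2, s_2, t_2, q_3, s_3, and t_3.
a_1 = 96; b_1 = 144; c_1 = 48; p_2 = 52; q_2 = 132; s_2 = 140; t_2 = 260; q_3 = 32; s_3 = 188; t_3 = 100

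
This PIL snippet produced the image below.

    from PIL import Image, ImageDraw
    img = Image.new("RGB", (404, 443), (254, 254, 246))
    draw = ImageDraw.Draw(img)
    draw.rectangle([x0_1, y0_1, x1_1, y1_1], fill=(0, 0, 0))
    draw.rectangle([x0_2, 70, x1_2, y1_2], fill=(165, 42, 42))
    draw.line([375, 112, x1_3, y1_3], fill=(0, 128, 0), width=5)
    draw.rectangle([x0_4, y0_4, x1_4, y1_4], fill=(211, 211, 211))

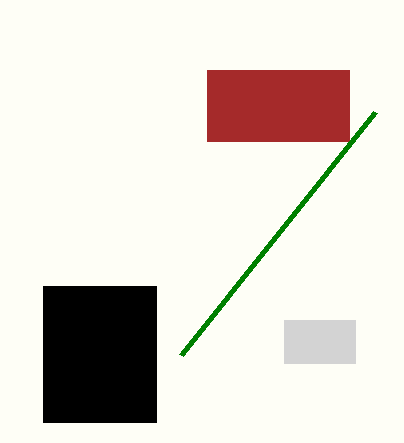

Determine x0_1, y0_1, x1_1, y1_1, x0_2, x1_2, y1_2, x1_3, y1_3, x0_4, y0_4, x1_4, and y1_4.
x0_1 = 43; y0_1 = 286; x1_1 = 156; y1_1 = 422; x0_2 = 207; x1_2 = 349; y1_2 = 141; x1_3 = 181; y1_3 = 355; x0_4 = 284; y0_4 = 320; x1_4 = 355; y1_4 = 363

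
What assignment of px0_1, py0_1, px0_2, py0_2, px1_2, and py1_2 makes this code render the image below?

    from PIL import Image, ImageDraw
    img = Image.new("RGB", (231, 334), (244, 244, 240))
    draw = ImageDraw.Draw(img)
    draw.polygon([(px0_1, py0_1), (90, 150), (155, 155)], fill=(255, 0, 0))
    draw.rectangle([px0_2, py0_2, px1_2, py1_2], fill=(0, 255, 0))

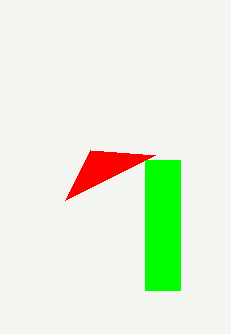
px0_1 = 65; py0_1 = 200; px0_2 = 145; py0_2 = 160; px1_2 = 180; py1_2 = 290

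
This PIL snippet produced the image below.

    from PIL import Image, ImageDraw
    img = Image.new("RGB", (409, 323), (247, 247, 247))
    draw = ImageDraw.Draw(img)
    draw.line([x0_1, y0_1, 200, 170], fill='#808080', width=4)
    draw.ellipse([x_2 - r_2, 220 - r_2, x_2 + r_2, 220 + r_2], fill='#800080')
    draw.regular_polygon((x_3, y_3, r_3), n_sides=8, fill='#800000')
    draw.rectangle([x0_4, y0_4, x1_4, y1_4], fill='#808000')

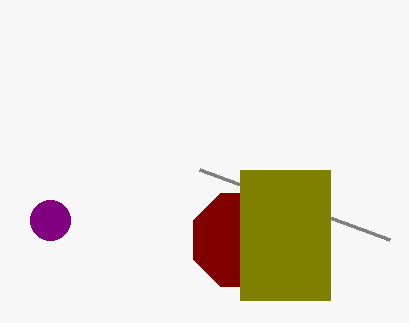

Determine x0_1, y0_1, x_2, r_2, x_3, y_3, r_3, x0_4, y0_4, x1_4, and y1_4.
x0_1 = 390; y0_1 = 240; x_2 = 50; r_2 = 20; x_3 = 240; y_3 = 240; r_3 = 50; x0_4 = 240; y0_4 = 170; x1_4 = 330; y1_4 = 300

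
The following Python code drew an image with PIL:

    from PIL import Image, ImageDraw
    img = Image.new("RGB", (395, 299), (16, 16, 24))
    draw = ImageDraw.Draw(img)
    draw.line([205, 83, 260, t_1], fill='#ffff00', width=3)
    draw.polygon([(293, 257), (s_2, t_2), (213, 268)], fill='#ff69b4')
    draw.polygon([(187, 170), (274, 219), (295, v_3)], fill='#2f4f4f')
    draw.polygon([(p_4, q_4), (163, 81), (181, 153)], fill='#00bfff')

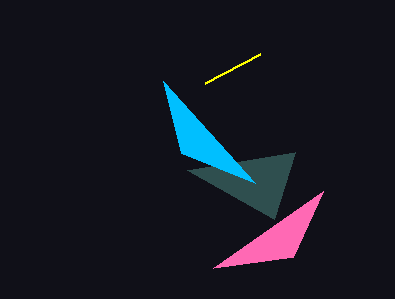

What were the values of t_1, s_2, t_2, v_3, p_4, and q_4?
t_1 = 54; s_2 = 323; t_2 = 191; v_3 = 152; p_4 = 255; q_4 = 183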